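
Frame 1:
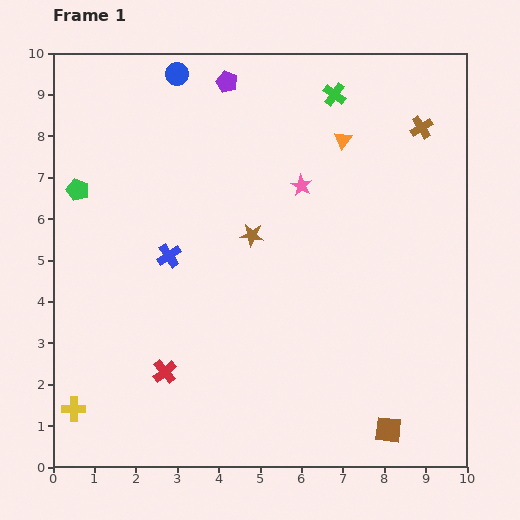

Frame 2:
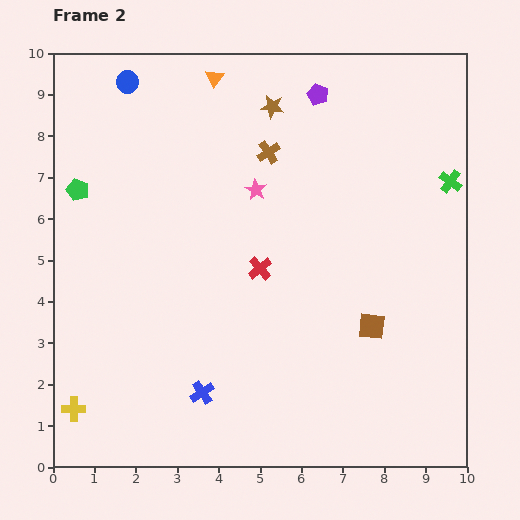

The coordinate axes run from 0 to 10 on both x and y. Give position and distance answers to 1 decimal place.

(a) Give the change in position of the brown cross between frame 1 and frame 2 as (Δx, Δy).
(-3.7, -0.6)

The brown cross was at (8.9, 8.2) in frame 1 and (5.2, 7.6) in frame 2.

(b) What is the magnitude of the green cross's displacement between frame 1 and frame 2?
3.5

The green cross moved from (6.8, 9.0) to (9.6, 6.9), a distance of √(2.8² + 2.1²) ≈ 3.5.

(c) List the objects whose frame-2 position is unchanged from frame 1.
the green pentagon, the yellow cross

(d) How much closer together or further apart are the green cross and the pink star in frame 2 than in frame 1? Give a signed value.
+2.4

Distance in frame 1: 2.3. Distance in frame 2: 4.7.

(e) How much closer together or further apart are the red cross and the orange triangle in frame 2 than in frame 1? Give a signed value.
-2.4

Distance in frame 1: 7.1. Distance in frame 2: 4.7.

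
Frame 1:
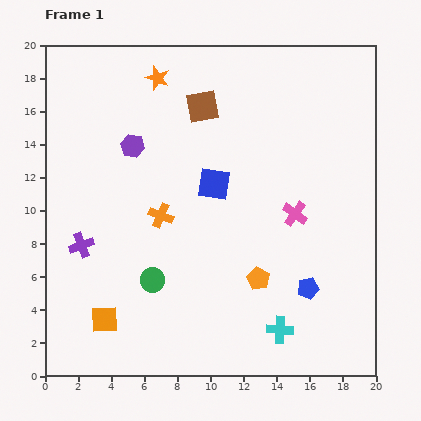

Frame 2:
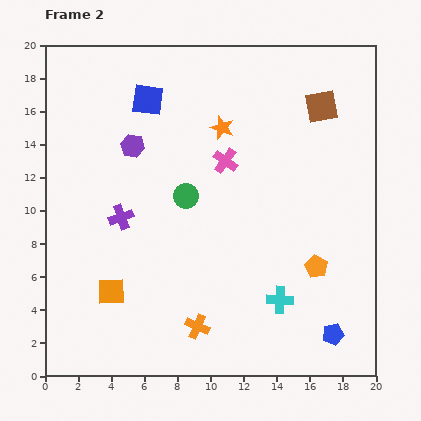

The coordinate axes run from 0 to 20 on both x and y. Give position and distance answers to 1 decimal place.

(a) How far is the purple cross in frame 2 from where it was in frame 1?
2.9

The purple cross moved from (2.2, 7.9) to (4.6, 9.6), a distance of √(2.4² + 1.7²) ≈ 2.9.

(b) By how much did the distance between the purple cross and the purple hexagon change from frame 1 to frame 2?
-2.4

Distance in frame 1: 6.8. Distance in frame 2: 4.4.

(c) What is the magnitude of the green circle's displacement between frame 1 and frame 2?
5.5

The green circle moved from (6.5, 5.8) to (8.5, 10.9), a distance of √(2.0² + 5.1²) ≈ 5.5.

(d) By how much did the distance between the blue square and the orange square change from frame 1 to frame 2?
+1.3

Distance in frame 1: 10.5. Distance in frame 2: 11.8.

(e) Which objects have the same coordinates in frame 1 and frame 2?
the purple hexagon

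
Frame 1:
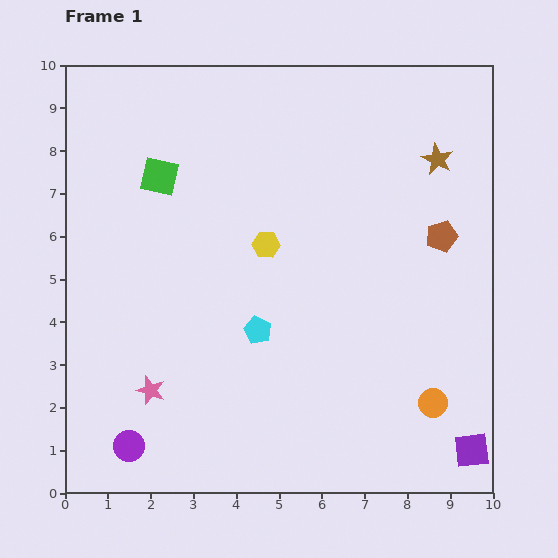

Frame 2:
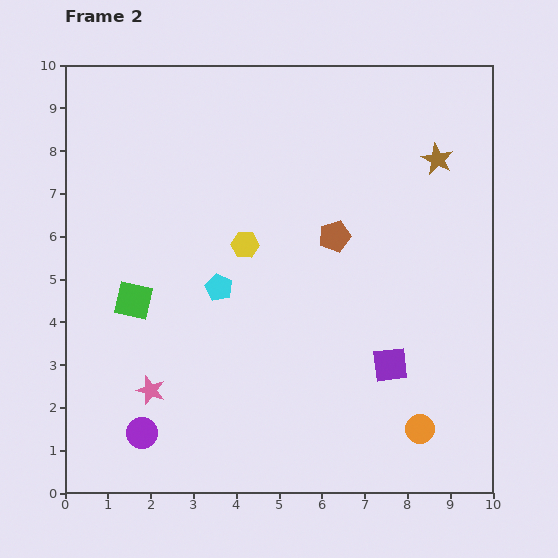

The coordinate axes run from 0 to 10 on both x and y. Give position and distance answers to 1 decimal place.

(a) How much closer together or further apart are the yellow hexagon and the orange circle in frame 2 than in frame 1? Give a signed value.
+0.5

Distance in frame 1: 5.4. Distance in frame 2: 5.9.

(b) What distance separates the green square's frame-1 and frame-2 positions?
3.0

The green square moved from (2.2, 7.4) to (1.6, 4.5), a distance of √(0.6² + 2.9²) ≈ 3.0.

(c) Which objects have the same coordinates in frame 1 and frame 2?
the brown star, the pink star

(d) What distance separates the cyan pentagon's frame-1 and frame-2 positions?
1.3

The cyan pentagon moved from (4.5, 3.8) to (3.6, 4.8), a distance of √(0.9² + 1.0²) ≈ 1.3.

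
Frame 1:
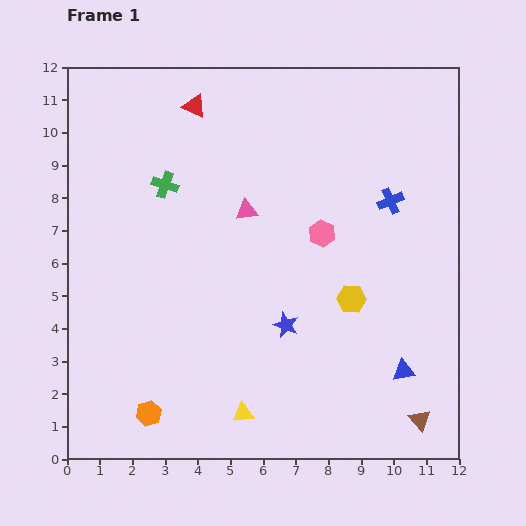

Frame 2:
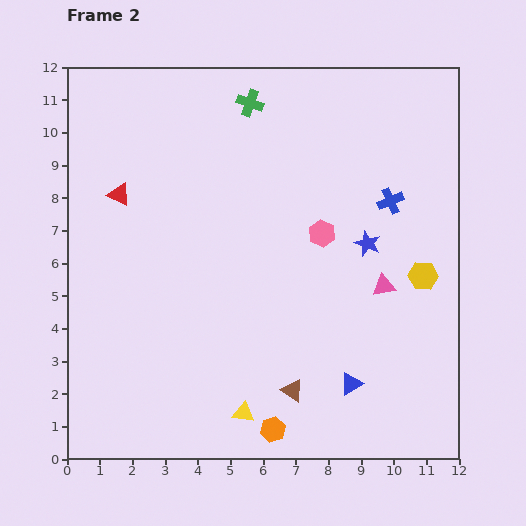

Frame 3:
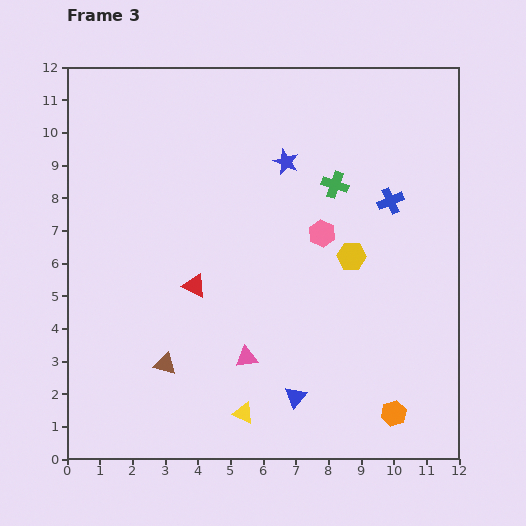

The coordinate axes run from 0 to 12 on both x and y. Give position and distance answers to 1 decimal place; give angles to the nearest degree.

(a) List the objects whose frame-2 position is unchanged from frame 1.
the pink hexagon, the blue cross, the yellow triangle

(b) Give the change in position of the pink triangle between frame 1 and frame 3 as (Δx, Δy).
(0.0, -4.5)

The pink triangle was at (5.5, 7.6) in frame 1 and (5.5, 3.1) in frame 3.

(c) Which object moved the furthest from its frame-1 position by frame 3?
the brown triangle

(moved 8.0; next 7.5)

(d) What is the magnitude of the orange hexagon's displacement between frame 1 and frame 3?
7.5

The orange hexagon moved from (2.5, 1.4) to (10.0, 1.4), a distance of √(7.5² + 0.0²) ≈ 7.5.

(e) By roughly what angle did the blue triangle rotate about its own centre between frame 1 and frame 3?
42° counter-clockwise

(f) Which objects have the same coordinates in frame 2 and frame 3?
the pink hexagon, the blue cross, the yellow triangle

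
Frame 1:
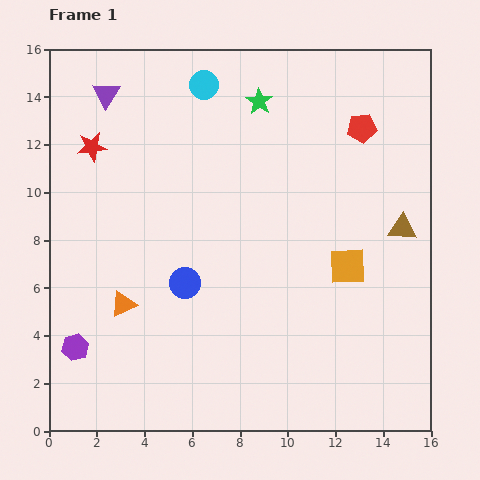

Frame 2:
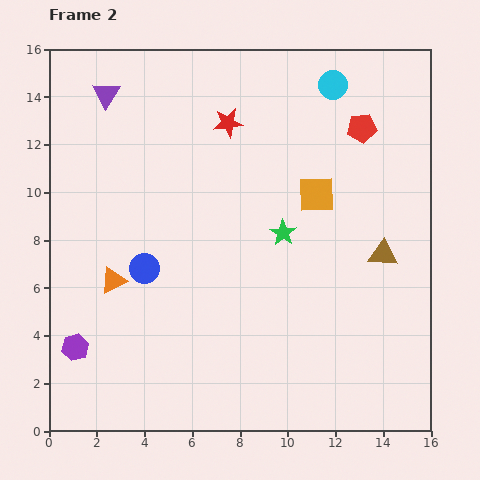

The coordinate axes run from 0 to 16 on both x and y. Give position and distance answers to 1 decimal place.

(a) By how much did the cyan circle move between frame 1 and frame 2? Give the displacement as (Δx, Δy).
(5.4, 0.0)

The cyan circle was at (6.5, 14.5) in frame 1 and (11.9, 14.5) in frame 2.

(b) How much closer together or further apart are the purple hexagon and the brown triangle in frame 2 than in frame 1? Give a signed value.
-1.1

Distance in frame 1: 14.6. Distance in frame 2: 13.5.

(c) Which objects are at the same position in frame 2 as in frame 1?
the purple hexagon, the red pentagon, the purple triangle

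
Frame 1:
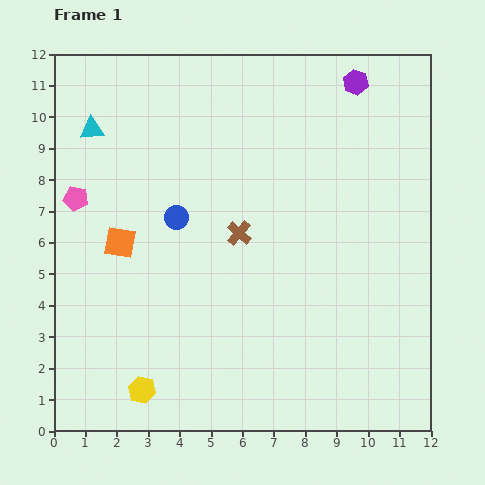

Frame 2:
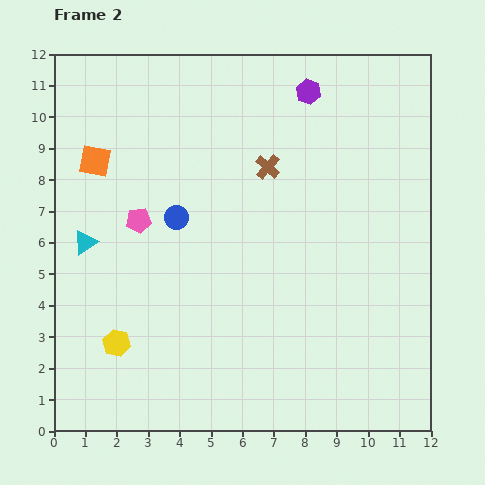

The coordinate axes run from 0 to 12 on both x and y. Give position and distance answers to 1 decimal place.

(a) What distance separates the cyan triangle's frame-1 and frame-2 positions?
3.6

The cyan triangle moved from (1.2, 9.6) to (1.0, 6.0), a distance of √(0.2² + 3.6²) ≈ 3.6.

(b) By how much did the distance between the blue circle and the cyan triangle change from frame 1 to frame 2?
-0.9

Distance in frame 1: 3.9. Distance in frame 2: 3.0.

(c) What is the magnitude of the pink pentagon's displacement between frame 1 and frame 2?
2.1

The pink pentagon moved from (0.7, 7.4) to (2.7, 6.7), a distance of √(2.0² + 0.7²) ≈ 2.1.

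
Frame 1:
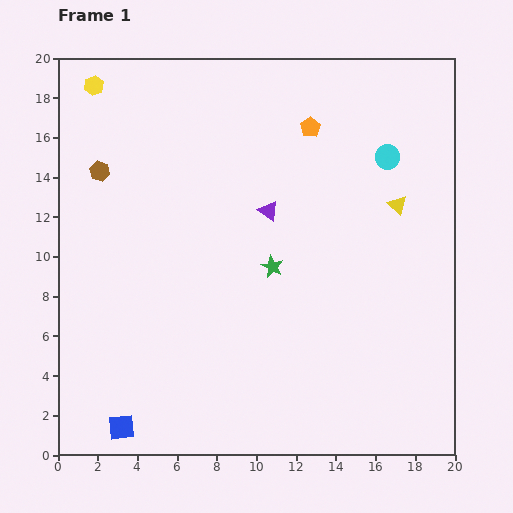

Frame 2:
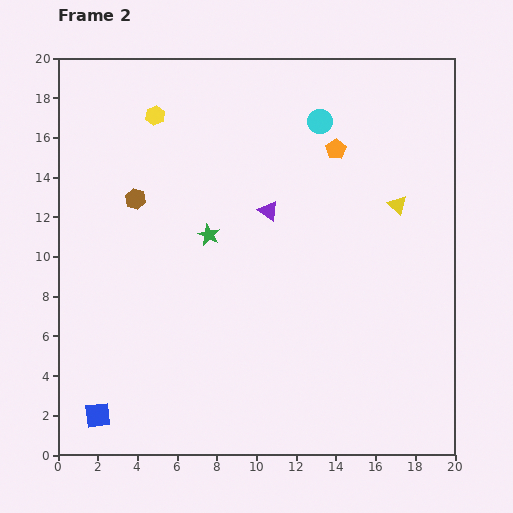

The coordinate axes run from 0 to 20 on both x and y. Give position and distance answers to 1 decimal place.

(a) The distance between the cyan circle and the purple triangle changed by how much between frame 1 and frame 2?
-1.4

Distance in frame 1: 6.6. Distance in frame 2: 5.2.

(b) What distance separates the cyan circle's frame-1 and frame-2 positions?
3.8

The cyan circle moved from (16.6, 15.0) to (13.2, 16.8), a distance of √(3.4² + 1.8²) ≈ 3.8.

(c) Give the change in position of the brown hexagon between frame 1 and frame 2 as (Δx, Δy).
(1.8, -1.4)

The brown hexagon was at (2.1, 14.3) in frame 1 and (3.9, 12.9) in frame 2.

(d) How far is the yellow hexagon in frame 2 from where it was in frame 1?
3.4

The yellow hexagon moved from (1.8, 18.6) to (4.9, 17.1), a distance of √(3.1² + 1.5²) ≈ 3.4.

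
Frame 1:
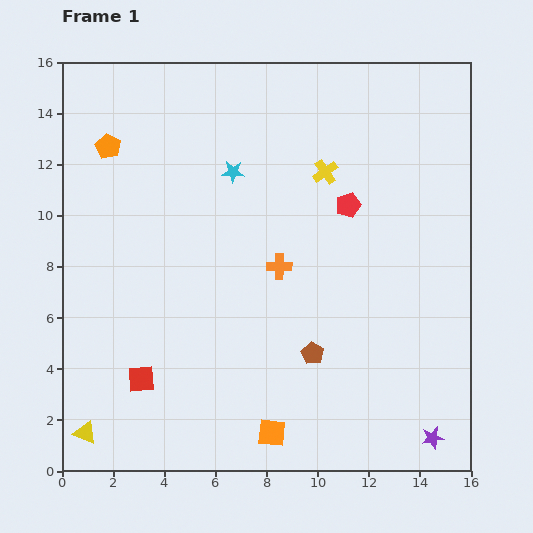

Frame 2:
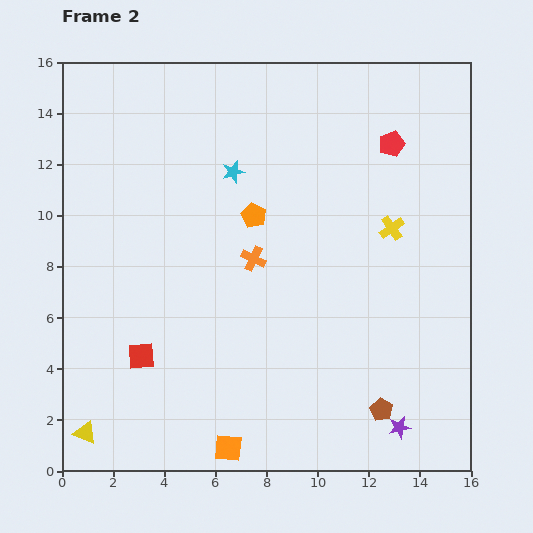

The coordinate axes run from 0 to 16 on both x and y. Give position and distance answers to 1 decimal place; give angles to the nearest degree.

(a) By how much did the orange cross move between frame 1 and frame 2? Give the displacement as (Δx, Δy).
(-1.0, 0.3)

The orange cross was at (8.5, 8.0) in frame 1 and (7.5, 8.3) in frame 2.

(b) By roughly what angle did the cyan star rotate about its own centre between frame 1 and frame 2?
18° counter-clockwise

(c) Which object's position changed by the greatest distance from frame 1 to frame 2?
the orange pentagon

(moved 6.3; next 3.5)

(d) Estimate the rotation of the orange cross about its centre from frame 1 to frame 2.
24° clockwise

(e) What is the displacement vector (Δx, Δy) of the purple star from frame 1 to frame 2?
(-1.3, 0.4)

The purple star was at (14.5, 1.3) in frame 1 and (13.2, 1.7) in frame 2.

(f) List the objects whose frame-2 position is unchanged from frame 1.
the cyan star, the yellow triangle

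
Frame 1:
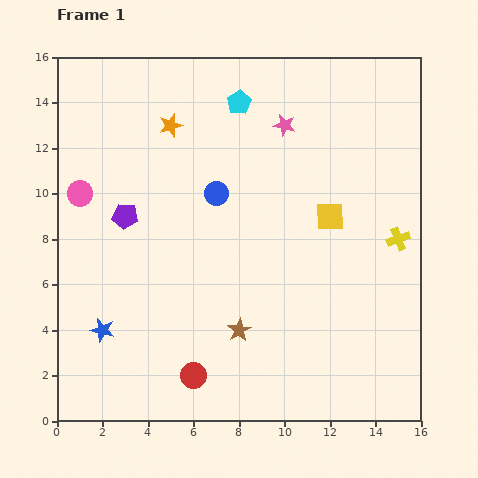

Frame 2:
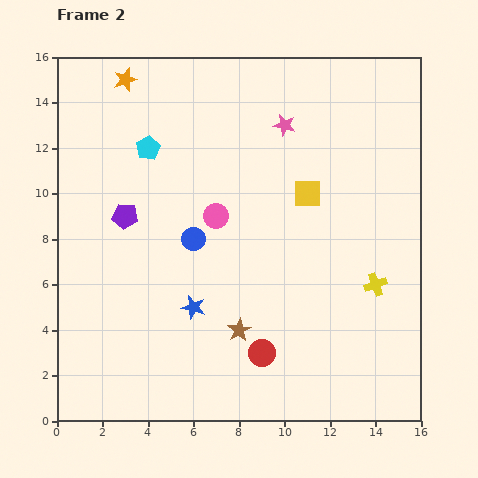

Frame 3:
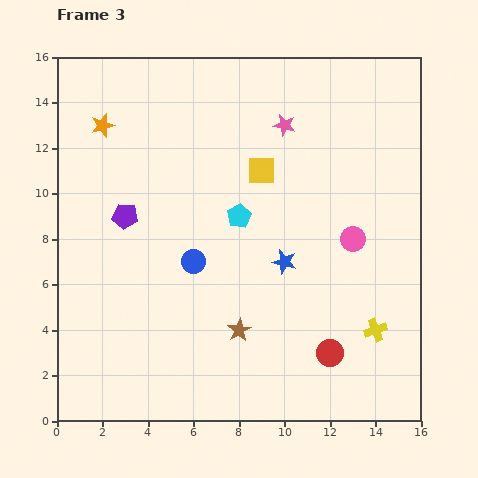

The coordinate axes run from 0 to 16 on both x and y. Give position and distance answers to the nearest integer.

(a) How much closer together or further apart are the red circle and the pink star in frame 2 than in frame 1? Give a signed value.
-2

Distance in frame 1: 12. Distance in frame 2: 10.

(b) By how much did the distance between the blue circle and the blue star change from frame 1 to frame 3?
-4

Distance in frame 1: 8. Distance in frame 3: 4.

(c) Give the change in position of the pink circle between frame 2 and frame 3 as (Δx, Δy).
(6, -1)

The pink circle was at (7, 9) in frame 2 and (13, 8) in frame 3.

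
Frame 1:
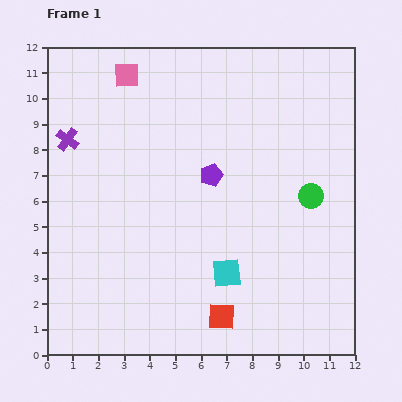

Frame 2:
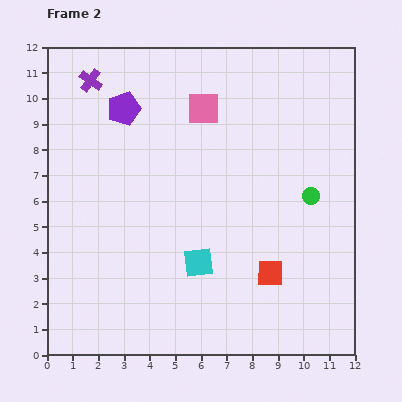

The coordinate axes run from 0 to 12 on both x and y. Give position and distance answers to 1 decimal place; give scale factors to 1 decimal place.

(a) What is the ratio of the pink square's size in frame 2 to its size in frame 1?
1.3×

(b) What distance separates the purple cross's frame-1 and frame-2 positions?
2.5

The purple cross moved from (0.8, 8.4) to (1.7, 10.7), a distance of √(0.9² + 2.3²) ≈ 2.5.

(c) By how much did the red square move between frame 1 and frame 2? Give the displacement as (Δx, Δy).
(1.9, 1.7)

The red square was at (6.8, 1.5) in frame 1 and (8.7, 3.2) in frame 2.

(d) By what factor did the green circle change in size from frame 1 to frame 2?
0.7×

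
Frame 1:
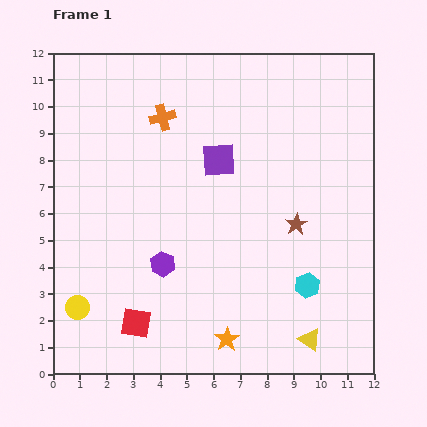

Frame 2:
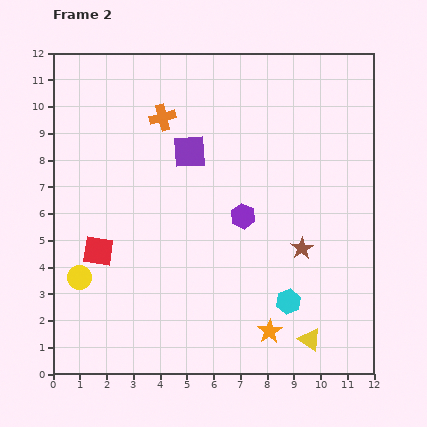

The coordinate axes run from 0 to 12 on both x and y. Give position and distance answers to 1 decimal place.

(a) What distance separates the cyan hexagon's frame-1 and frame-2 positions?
0.9

The cyan hexagon moved from (9.5, 3.3) to (8.8, 2.7), a distance of √(0.7² + 0.6²) ≈ 0.9.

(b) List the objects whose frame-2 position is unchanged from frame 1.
the orange cross, the yellow triangle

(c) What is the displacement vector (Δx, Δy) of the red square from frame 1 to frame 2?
(-1.4, 2.7)

The red square was at (3.1, 1.9) in frame 1 and (1.7, 4.6) in frame 2.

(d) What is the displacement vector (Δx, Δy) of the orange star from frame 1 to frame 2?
(1.6, 0.3)

The orange star was at (6.5, 1.3) in frame 1 and (8.1, 1.6) in frame 2.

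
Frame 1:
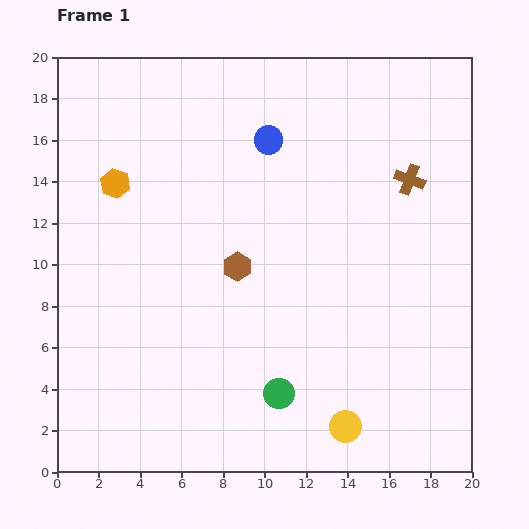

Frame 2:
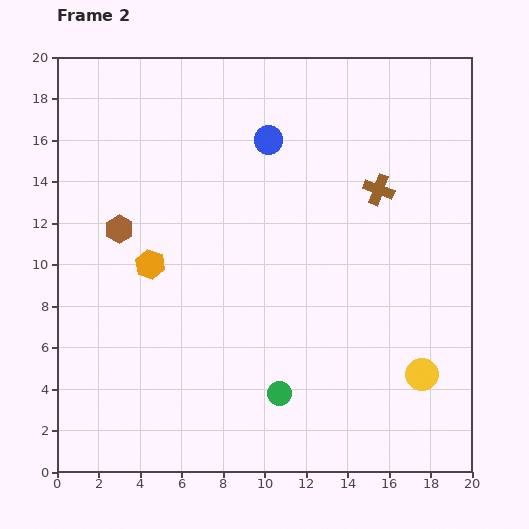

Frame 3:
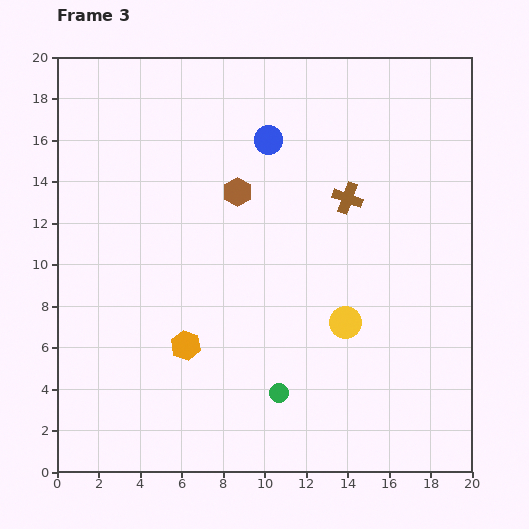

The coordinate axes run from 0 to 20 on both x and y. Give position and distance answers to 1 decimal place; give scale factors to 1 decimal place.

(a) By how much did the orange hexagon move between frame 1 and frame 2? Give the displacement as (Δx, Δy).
(1.7, -3.9)

The orange hexagon was at (2.8, 13.9) in frame 1 and (4.5, 10.0) in frame 2.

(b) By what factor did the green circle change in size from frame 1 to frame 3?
0.6×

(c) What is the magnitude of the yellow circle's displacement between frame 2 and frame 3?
4.5

The yellow circle moved from (17.6, 4.7) to (13.9, 7.2), a distance of √(3.7² + 2.5²) ≈ 4.5.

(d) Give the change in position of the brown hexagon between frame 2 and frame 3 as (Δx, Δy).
(5.7, 1.8)

The brown hexagon was at (3.0, 11.7) in frame 2 and (8.7, 13.5) in frame 3.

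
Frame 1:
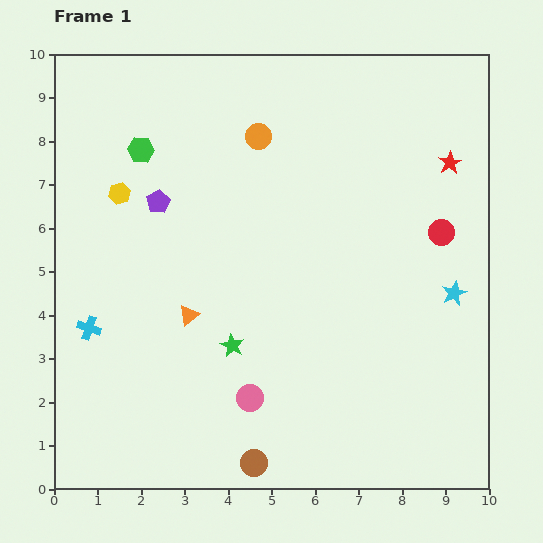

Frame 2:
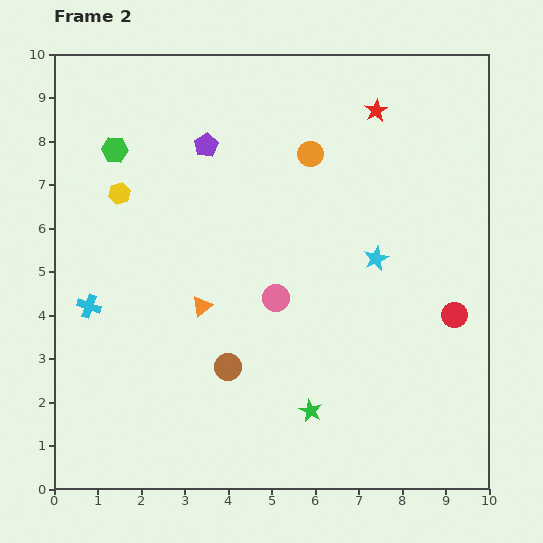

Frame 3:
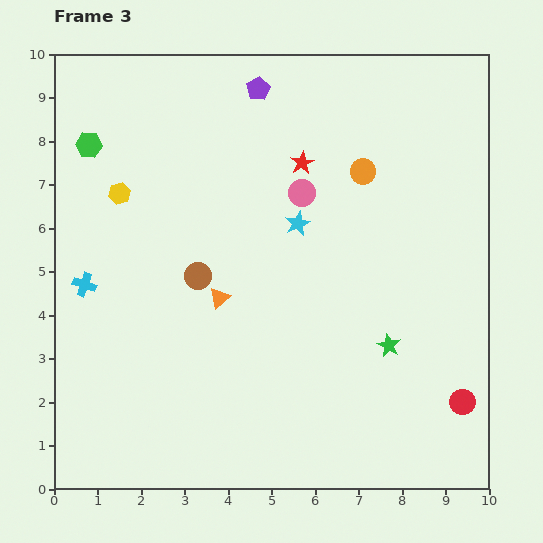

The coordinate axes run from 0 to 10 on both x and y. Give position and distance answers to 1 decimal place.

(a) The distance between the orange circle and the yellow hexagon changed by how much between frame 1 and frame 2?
+1.0

Distance in frame 1: 3.5. Distance in frame 2: 4.5.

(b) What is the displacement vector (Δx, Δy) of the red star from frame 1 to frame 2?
(-1.7, 1.2)

The red star was at (9.1, 7.5) in frame 1 and (7.4, 8.7) in frame 2.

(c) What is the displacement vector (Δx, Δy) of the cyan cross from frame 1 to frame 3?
(-0.1, 1.0)

The cyan cross was at (0.8, 3.7) in frame 1 and (0.7, 4.7) in frame 3.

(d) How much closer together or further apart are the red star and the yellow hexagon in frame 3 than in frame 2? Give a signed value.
-1.9

Distance in frame 2: 6.2. Distance in frame 3: 4.3.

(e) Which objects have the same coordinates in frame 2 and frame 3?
the yellow hexagon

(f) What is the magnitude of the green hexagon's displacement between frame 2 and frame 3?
0.6

The green hexagon moved from (1.4, 7.8) to (0.8, 7.9), a distance of √(0.6² + 0.1²) ≈ 0.6.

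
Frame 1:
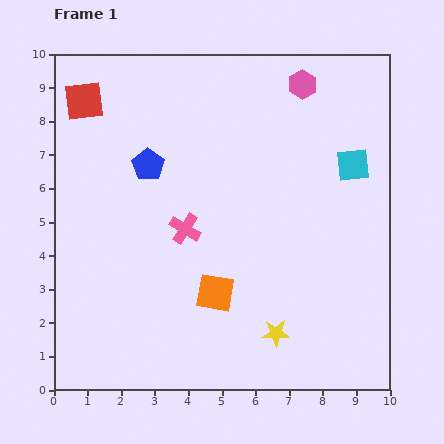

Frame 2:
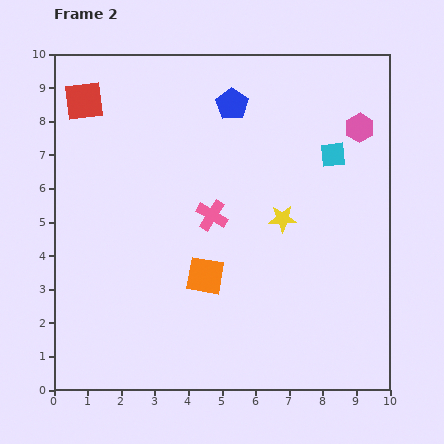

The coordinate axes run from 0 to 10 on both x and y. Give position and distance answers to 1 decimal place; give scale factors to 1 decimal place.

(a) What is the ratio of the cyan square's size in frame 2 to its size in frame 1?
0.8×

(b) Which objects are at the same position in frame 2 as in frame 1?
the red square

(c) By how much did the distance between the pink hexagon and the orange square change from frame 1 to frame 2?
-0.3

Distance in frame 1: 6.7. Distance in frame 2: 6.4.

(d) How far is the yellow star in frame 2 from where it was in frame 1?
3.4

The yellow star moved from (6.6, 1.7) to (6.8, 5.1), a distance of √(0.2² + 3.4²) ≈ 3.4.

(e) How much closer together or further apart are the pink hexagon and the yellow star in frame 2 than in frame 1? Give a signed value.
-3.9

Distance in frame 1: 7.4. Distance in frame 2: 3.5.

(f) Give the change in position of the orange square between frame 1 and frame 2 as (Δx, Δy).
(-0.3, 0.5)

The orange square was at (4.8, 2.9) in frame 1 and (4.5, 3.4) in frame 2.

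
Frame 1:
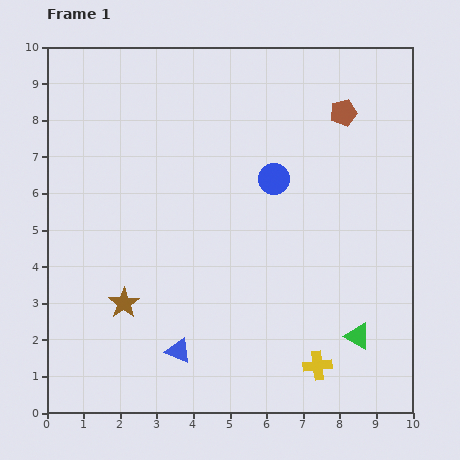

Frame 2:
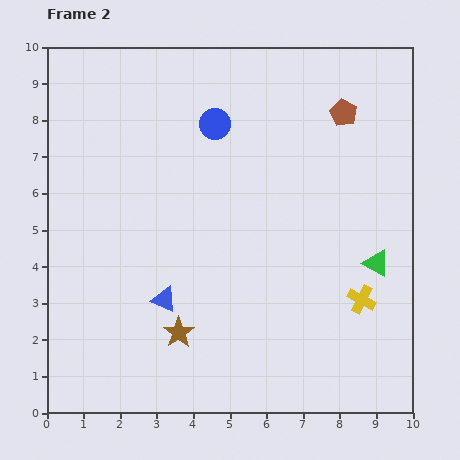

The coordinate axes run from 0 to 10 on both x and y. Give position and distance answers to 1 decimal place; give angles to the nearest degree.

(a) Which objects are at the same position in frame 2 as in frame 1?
the brown pentagon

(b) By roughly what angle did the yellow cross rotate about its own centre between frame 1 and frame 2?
34° clockwise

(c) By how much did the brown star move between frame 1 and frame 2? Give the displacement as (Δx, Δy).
(1.5, -0.8)

The brown star was at (2.1, 3.0) in frame 1 and (3.6, 2.2) in frame 2.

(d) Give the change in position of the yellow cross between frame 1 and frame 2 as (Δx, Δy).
(1.2, 1.8)

The yellow cross was at (7.4, 1.3) in frame 1 and (8.6, 3.1) in frame 2.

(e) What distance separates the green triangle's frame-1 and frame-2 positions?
2.1

The green triangle moved from (8.5, 2.1) to (9.0, 4.1), a distance of √(0.5² + 2.0²) ≈ 2.1.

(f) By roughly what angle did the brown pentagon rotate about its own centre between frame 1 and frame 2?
28° counter-clockwise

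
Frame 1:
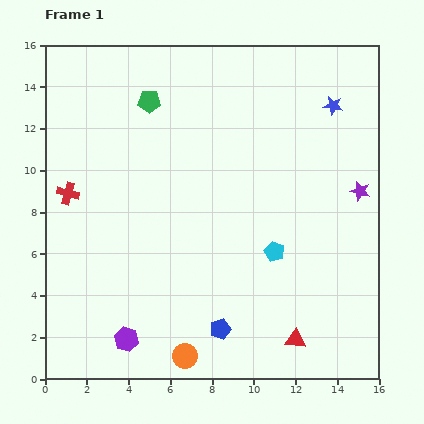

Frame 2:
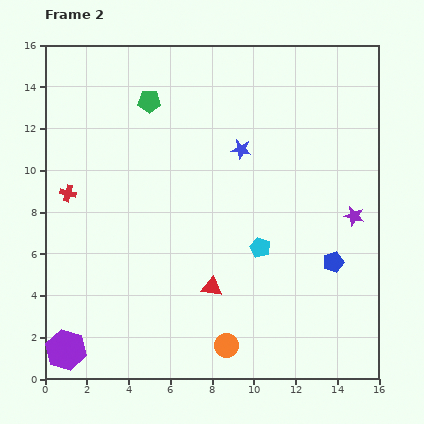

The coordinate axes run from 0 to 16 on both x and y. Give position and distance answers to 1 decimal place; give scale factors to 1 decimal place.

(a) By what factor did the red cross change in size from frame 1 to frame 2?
0.8×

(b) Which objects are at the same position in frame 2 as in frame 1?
the green pentagon, the red cross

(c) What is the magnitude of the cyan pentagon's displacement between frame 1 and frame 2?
0.7

The cyan pentagon moved from (11.0, 6.1) to (10.3, 6.3), a distance of √(0.7² + 0.2²) ≈ 0.7.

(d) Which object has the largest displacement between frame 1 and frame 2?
the blue pentagon

(moved 6.3; next 4.9)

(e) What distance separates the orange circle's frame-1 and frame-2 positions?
2.1

The orange circle moved from (6.7, 1.1) to (8.7, 1.6), a distance of √(2.0² + 0.5²) ≈ 2.1.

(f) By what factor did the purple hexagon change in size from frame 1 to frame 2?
1.7×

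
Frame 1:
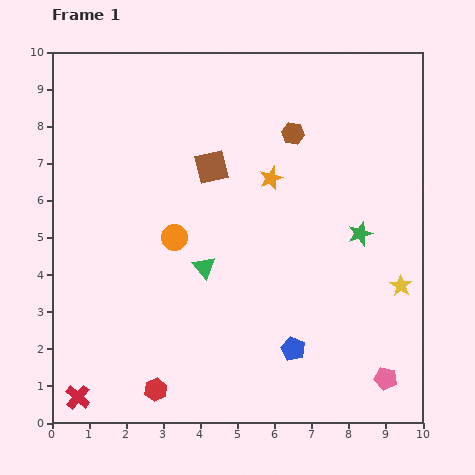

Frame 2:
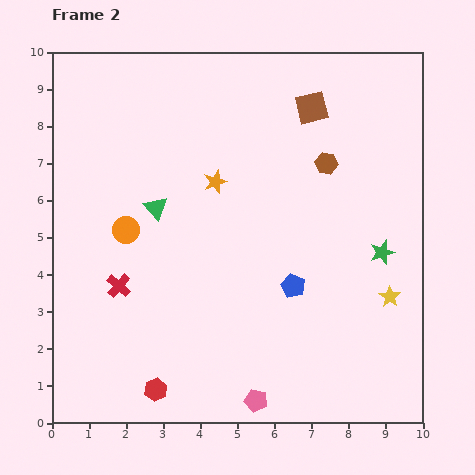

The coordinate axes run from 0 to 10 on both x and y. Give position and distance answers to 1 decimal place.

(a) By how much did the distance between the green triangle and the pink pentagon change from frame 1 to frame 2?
+0.2

Distance in frame 1: 5.7. Distance in frame 2: 5.9.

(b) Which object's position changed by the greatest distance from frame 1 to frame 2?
the pink pentagon

(moved 3.6; next 3.2)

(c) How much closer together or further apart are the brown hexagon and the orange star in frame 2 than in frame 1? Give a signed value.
+1.7

Distance in frame 1: 1.3. Distance in frame 2: 3.0.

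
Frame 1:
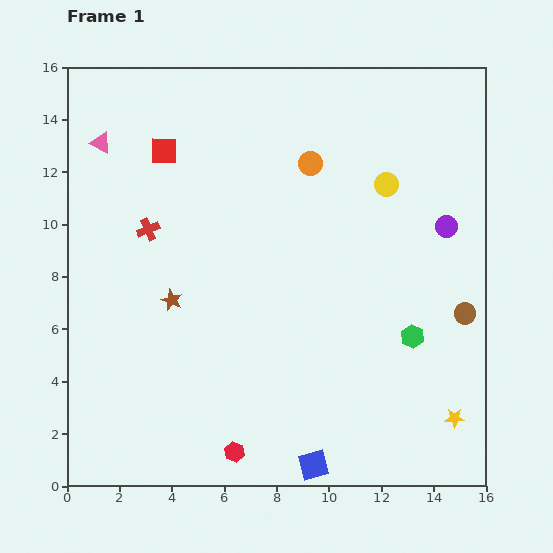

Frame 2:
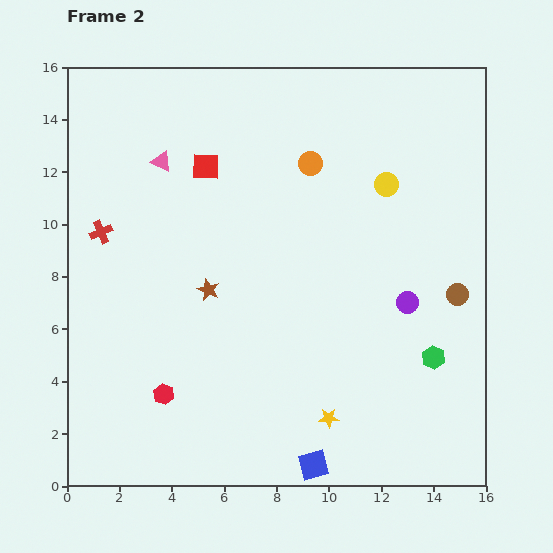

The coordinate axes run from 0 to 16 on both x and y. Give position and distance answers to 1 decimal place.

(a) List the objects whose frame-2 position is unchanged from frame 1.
the yellow circle, the blue square, the orange circle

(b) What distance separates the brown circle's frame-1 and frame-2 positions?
0.8

The brown circle moved from (15.2, 6.6) to (14.9, 7.3), a distance of √(0.3² + 0.7²) ≈ 0.8.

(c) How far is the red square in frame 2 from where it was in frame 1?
1.7

The red square moved from (3.7, 12.8) to (5.3, 12.2), a distance of √(1.6² + 0.6²) ≈ 1.7.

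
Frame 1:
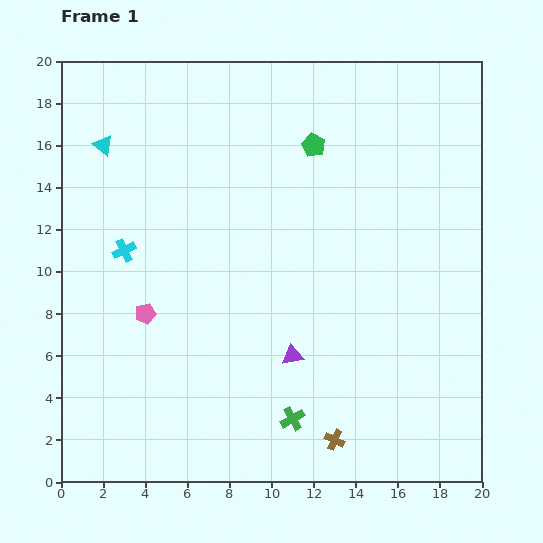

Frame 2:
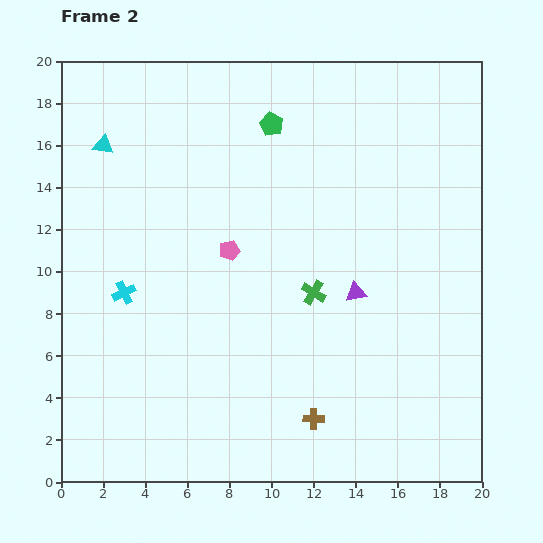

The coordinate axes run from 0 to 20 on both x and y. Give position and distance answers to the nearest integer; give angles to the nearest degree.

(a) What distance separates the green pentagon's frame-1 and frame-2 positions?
2

The green pentagon moved from (12, 16) to (10, 17), a distance of √(2² + 1²) ≈ 2.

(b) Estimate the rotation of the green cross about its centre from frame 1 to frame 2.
29° counter-clockwise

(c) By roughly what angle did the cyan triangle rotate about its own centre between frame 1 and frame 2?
29° counter-clockwise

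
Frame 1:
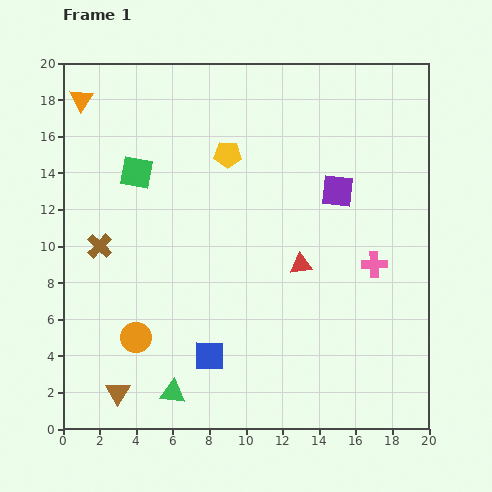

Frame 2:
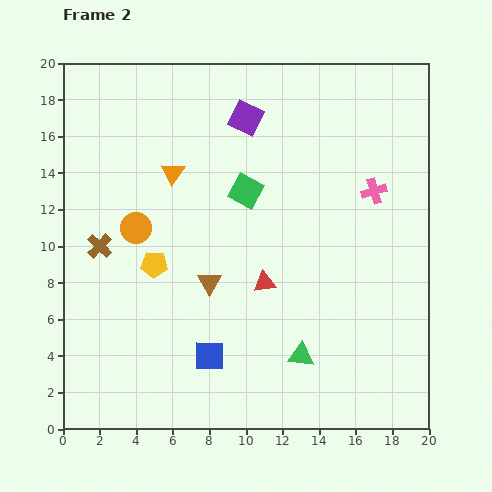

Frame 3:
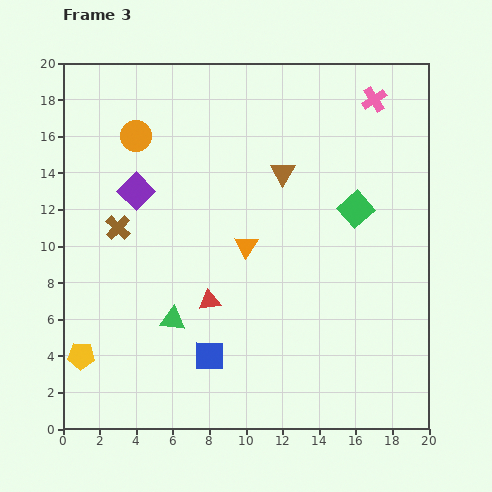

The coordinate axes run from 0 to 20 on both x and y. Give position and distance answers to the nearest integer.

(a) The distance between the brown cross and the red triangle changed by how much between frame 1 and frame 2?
-2

Distance in frame 1: 11. Distance in frame 2: 9.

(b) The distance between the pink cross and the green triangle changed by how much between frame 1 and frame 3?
+3

Distance in frame 1: 13. Distance in frame 3: 16.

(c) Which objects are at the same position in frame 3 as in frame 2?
the blue square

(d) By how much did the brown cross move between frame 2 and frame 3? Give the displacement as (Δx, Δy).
(1, 1)

The brown cross was at (2, 10) in frame 2 and (3, 11) in frame 3.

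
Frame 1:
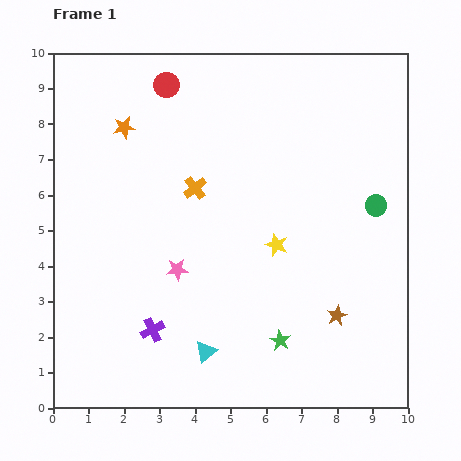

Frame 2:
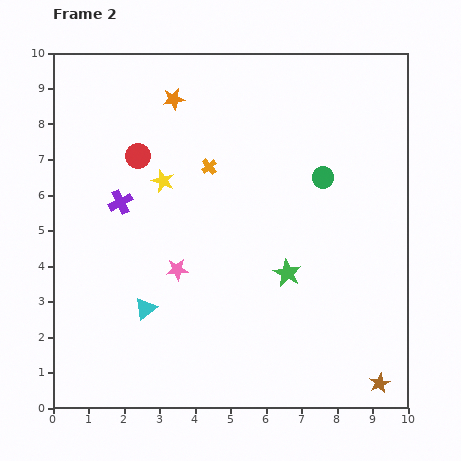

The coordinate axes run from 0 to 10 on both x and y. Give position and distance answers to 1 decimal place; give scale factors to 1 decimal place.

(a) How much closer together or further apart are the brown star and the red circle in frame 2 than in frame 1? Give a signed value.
+1.2

Distance in frame 1: 8.1. Distance in frame 2: 9.3.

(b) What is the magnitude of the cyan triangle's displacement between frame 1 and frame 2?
2.1

The cyan triangle moved from (4.3, 1.6) to (2.6, 2.8), a distance of √(1.7² + 1.2²) ≈ 2.1.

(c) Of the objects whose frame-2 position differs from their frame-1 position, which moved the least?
the orange cross

(moved 0.7)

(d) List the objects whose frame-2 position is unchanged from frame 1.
the pink star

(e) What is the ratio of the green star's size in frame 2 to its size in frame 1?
1.3×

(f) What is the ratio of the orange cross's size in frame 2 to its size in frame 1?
0.7×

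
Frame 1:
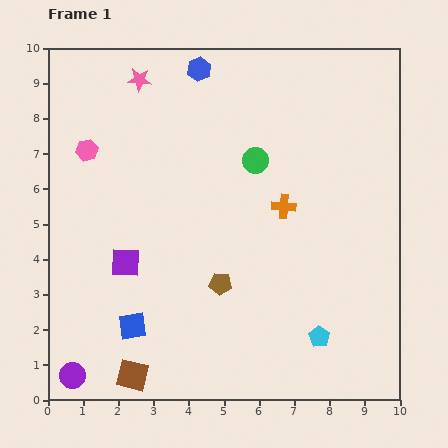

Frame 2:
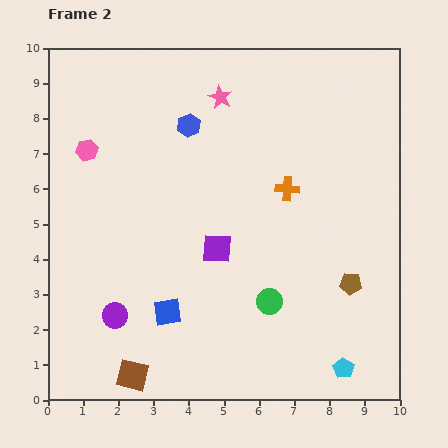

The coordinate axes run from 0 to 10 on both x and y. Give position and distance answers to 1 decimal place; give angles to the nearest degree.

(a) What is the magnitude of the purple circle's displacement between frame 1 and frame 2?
2.1

The purple circle moved from (0.7, 0.7) to (1.9, 2.4), a distance of √(1.2² + 1.7²) ≈ 2.1.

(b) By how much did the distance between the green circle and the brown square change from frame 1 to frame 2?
-2.6

Distance in frame 1: 7.0. Distance in frame 2: 4.4.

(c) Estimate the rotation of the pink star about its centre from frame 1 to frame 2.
22° clockwise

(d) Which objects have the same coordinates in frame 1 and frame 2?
the brown square, the pink hexagon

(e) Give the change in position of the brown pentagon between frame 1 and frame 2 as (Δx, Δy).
(3.7, 0.0)

The brown pentagon was at (4.9, 3.3) in frame 1 and (8.6, 3.3) in frame 2.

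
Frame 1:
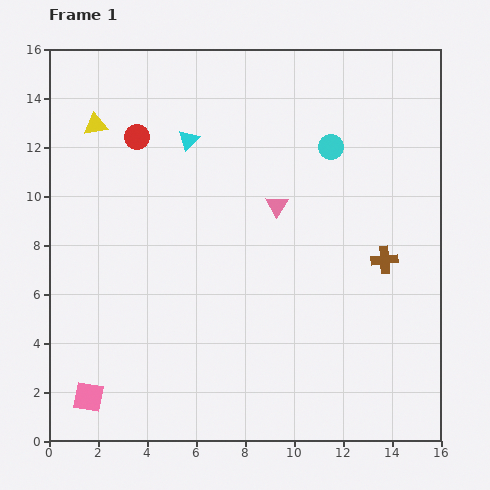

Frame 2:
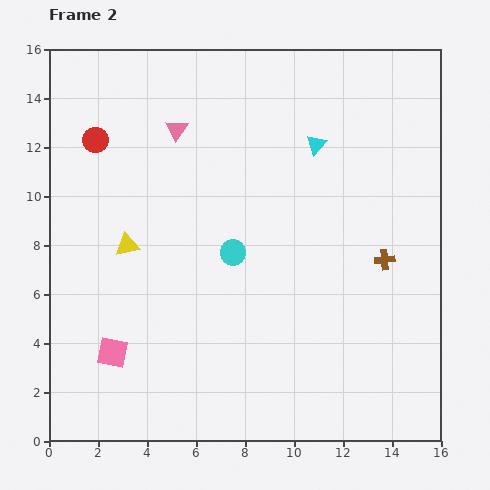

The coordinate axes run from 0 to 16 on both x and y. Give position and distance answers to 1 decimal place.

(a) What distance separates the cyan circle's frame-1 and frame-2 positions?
5.9

The cyan circle moved from (11.5, 12.0) to (7.5, 7.7), a distance of √(4.0² + 4.3²) ≈ 5.9.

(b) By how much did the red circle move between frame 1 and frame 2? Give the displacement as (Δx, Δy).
(-1.7, -0.1)

The red circle was at (3.6, 12.4) in frame 1 and (1.9, 12.3) in frame 2.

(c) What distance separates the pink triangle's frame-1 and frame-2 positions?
5.1

The pink triangle moved from (9.3, 9.6) to (5.2, 12.7), a distance of √(4.1² + 3.1²) ≈ 5.1.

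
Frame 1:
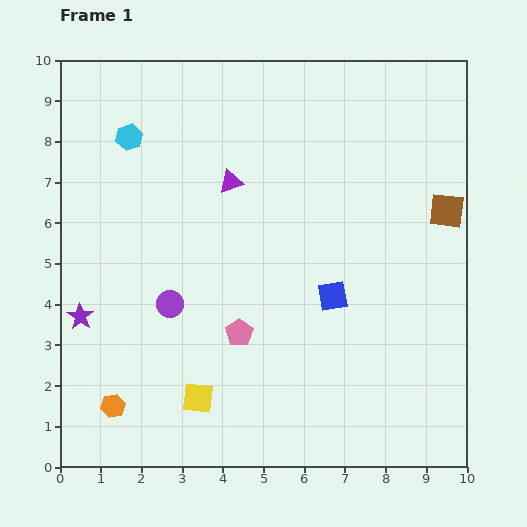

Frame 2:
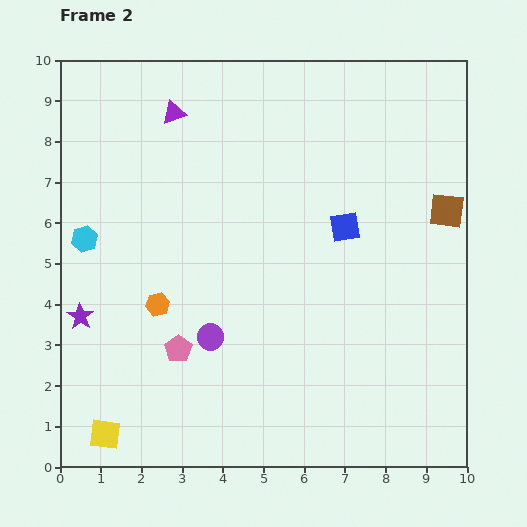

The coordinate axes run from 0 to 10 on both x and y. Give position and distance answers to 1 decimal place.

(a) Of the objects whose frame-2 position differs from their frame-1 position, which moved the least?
the purple circle

(moved 1.3)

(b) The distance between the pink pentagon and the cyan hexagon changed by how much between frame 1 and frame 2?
-2.0

Distance in frame 1: 5.5. Distance in frame 2: 3.5.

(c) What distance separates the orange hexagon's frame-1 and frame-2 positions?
2.7

The orange hexagon moved from (1.3, 1.5) to (2.4, 4.0), a distance of √(1.1² + 2.5²) ≈ 2.7.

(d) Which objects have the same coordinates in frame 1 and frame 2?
the brown square, the purple star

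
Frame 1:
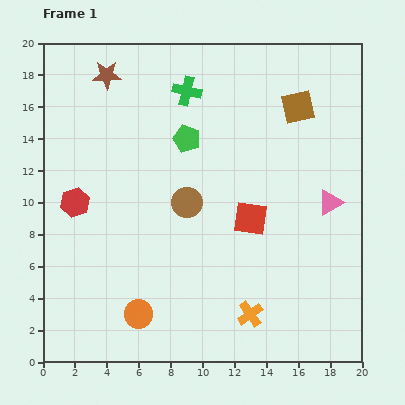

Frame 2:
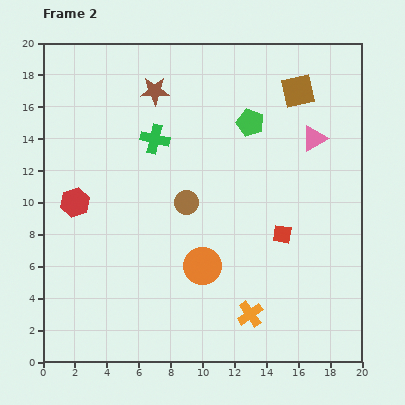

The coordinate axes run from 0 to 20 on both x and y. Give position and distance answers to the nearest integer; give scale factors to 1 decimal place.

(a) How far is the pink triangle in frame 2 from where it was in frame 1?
4

The pink triangle moved from (18, 10) to (17, 14), a distance of √(1² + 4²) ≈ 4.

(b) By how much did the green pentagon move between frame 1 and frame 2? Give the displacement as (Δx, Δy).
(4, 1)

The green pentagon was at (9, 14) in frame 1 and (13, 15) in frame 2.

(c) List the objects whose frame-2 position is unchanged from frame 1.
the brown circle, the red hexagon, the orange cross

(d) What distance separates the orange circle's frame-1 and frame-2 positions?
5

The orange circle moved from (6, 3) to (10, 6), a distance of √(4² + 3²) ≈ 5.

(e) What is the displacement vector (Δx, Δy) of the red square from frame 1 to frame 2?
(2, -1)

The red square was at (13, 9) in frame 1 and (15, 8) in frame 2.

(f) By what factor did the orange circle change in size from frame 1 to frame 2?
1.3×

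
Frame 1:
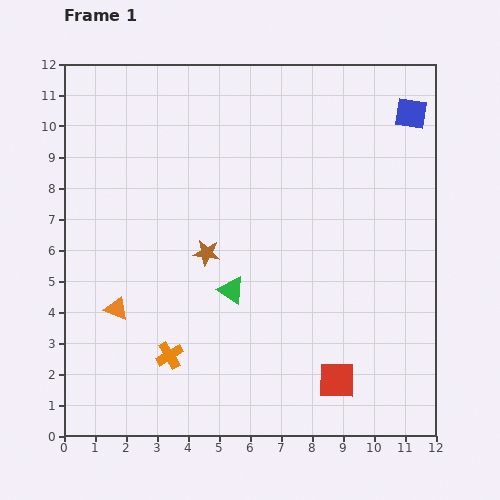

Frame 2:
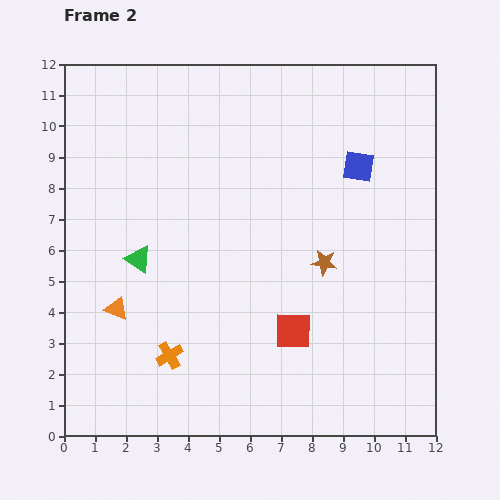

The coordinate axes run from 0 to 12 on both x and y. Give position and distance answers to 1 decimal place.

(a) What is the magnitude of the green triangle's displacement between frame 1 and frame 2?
3.2

The green triangle moved from (5.4, 4.7) to (2.4, 5.7), a distance of √(3.0² + 1.0²) ≈ 3.2.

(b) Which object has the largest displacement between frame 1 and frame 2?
the brown star

(moved 3.8; next 3.2)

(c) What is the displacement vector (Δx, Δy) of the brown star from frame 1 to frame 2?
(3.8, -0.3)

The brown star was at (4.6, 5.9) in frame 1 and (8.4, 5.6) in frame 2.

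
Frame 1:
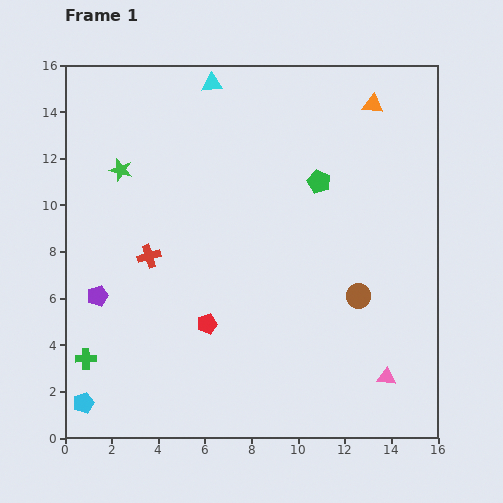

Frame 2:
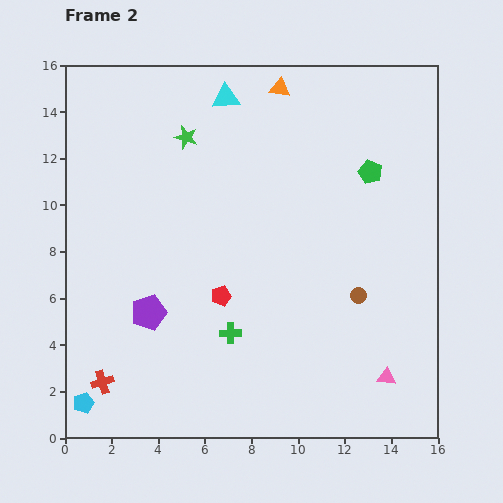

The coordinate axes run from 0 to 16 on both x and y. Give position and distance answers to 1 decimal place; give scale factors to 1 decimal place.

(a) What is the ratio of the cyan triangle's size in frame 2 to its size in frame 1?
1.4×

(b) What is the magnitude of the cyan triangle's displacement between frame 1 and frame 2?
0.8

The cyan triangle moved from (6.3, 15.2) to (6.9, 14.6), a distance of √(0.6² + 0.6²) ≈ 0.8.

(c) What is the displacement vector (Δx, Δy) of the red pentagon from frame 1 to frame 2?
(0.6, 1.2)

The red pentagon was at (6.1, 4.9) in frame 1 and (6.7, 6.1) in frame 2.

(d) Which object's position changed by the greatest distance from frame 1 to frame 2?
the green cross

(moved 6.3; next 5.8)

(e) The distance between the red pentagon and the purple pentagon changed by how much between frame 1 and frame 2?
-1.7

Distance in frame 1: 4.9. Distance in frame 2: 3.2.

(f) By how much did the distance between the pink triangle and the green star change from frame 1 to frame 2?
-1.1

Distance in frame 1: 14.5. Distance in frame 2: 13.4.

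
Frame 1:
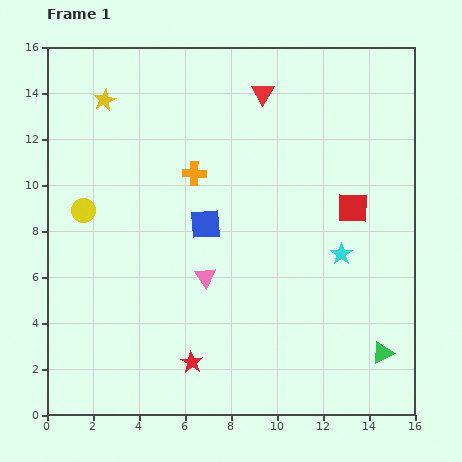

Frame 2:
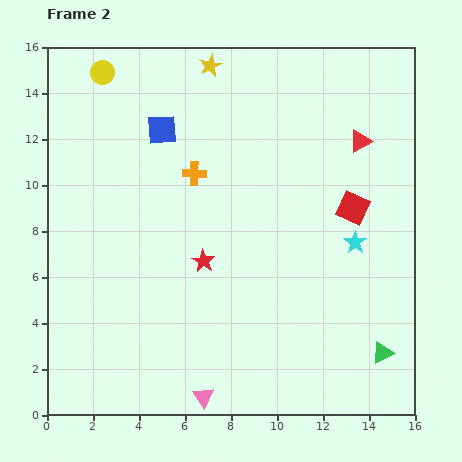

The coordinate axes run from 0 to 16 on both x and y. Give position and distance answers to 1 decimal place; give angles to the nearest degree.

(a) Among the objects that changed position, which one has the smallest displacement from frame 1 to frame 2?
the cyan star

(moved 0.8)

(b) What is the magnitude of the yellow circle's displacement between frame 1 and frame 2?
6.1

The yellow circle moved from (1.6, 8.9) to (2.4, 14.9), a distance of √(0.8² + 6.0²) ≈ 6.1.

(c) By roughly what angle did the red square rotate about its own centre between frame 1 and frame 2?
24° clockwise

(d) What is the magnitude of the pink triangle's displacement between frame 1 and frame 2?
5.2

The pink triangle moved from (6.9, 6.0) to (6.8, 0.8), a distance of √(0.1² + 5.2²) ≈ 5.2.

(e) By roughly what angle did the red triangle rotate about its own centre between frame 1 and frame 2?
29° clockwise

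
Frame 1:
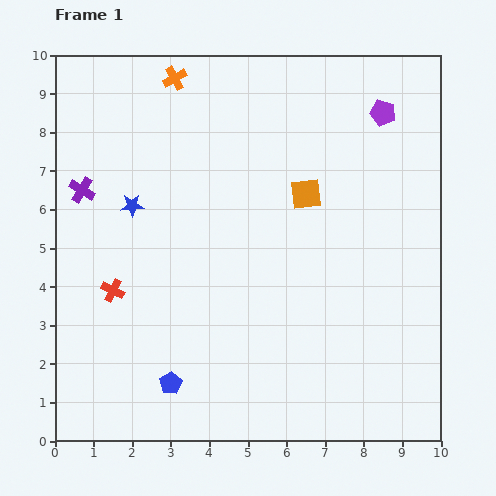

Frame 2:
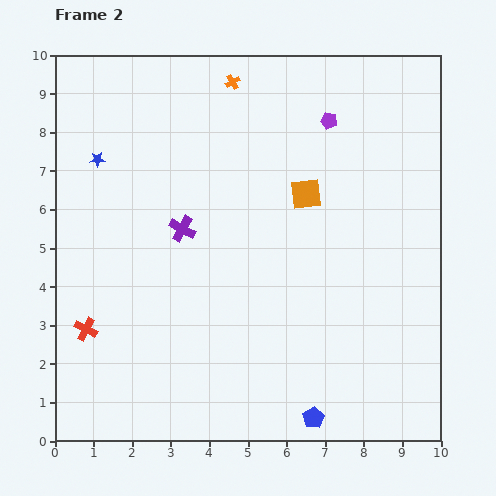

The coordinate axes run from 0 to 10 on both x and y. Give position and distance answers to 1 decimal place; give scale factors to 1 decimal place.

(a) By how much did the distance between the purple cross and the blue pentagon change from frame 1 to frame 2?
+0.5

Distance in frame 1: 5.5. Distance in frame 2: 6.0.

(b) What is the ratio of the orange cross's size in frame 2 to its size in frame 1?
0.6×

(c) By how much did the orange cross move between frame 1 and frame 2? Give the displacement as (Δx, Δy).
(1.5, -0.1)

The orange cross was at (3.1, 9.4) in frame 1 and (4.6, 9.3) in frame 2.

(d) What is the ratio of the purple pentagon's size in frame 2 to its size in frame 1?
0.6×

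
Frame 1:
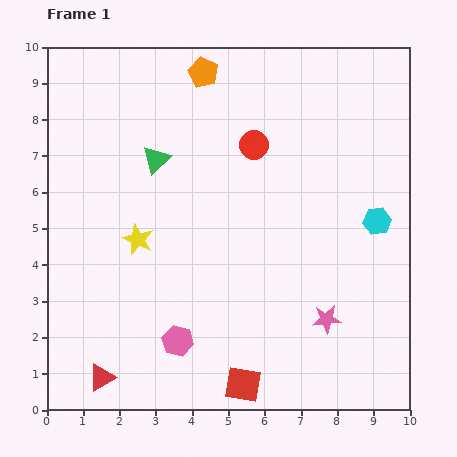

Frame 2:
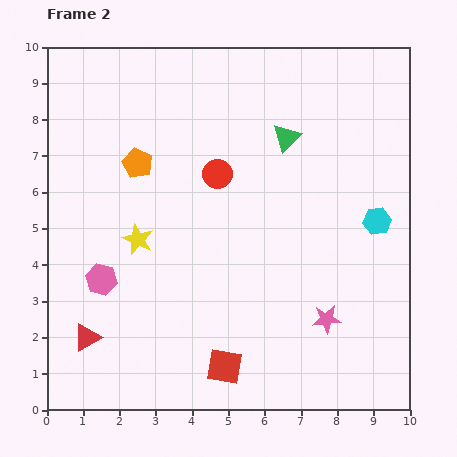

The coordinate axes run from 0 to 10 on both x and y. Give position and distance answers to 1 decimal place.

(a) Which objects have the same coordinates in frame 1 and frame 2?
the yellow star, the cyan hexagon, the pink star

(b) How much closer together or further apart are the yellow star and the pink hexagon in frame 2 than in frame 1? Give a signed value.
-1.5

Distance in frame 1: 3.0. Distance in frame 2: 1.5.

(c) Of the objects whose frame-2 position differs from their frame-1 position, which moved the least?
the red square

(moved 0.7)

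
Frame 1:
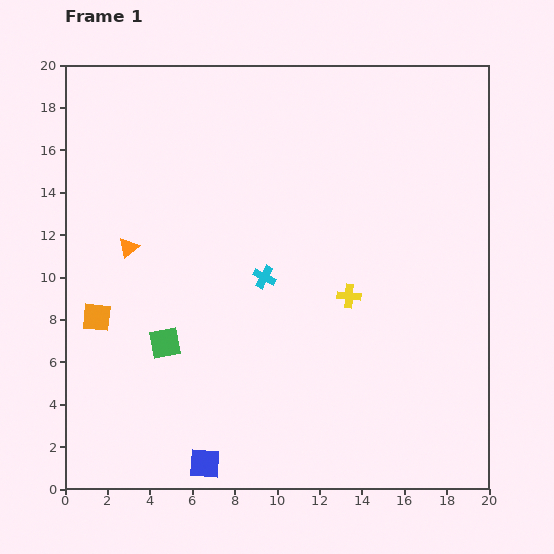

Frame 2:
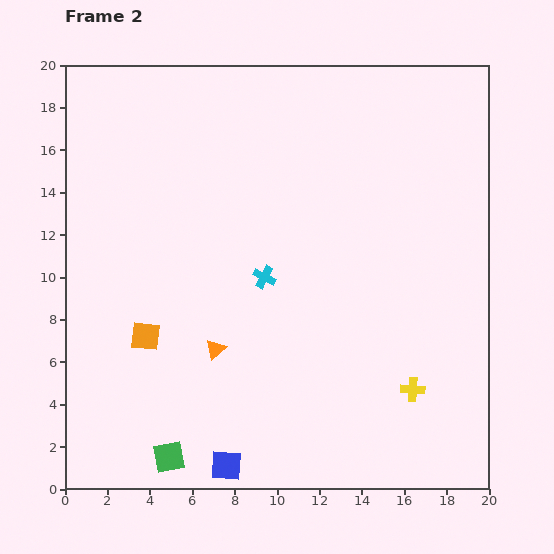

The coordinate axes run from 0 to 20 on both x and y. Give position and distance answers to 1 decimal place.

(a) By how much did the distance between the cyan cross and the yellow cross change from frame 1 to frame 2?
+4.7

Distance in frame 1: 4.1. Distance in frame 2: 8.8.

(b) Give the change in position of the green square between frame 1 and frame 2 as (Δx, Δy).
(0.2, -5.4)

The green square was at (4.7, 6.9) in frame 1 and (4.9, 1.5) in frame 2.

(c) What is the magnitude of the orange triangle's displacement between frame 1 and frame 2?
6.3

The orange triangle moved from (3.0, 11.4) to (7.1, 6.6), a distance of √(4.1² + 4.8²) ≈ 6.3.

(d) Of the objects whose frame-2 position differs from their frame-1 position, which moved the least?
the blue square

(moved 1.0)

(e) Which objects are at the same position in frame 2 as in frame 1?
the cyan cross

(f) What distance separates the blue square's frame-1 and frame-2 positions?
1.0

The blue square moved from (6.6, 1.2) to (7.6, 1.1), a distance of √(1.0² + 0.1²) ≈ 1.0.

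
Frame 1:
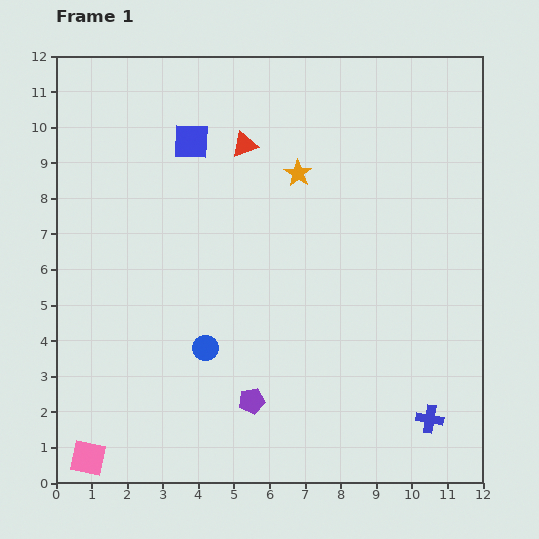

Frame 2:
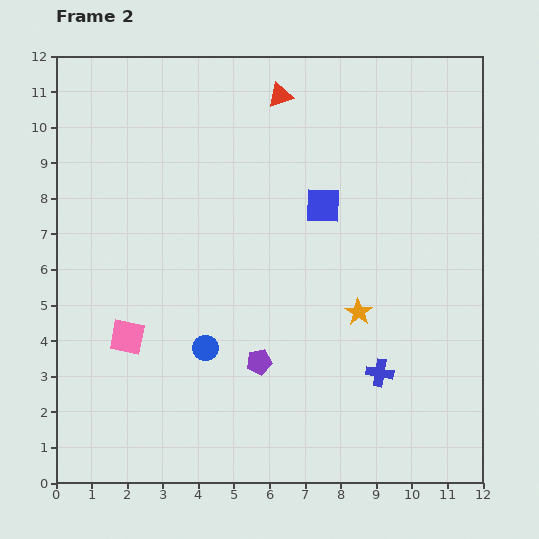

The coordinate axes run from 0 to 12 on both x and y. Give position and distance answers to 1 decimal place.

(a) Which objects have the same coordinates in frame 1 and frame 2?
the blue circle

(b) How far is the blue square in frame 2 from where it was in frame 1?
4.1

The blue square moved from (3.8, 9.6) to (7.5, 7.8), a distance of √(3.7² + 1.8²) ≈ 4.1.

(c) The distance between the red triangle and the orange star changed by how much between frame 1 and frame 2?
+4.8

Distance in frame 1: 1.7. Distance in frame 2: 6.5.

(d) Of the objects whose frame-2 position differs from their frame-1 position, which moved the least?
the purple pentagon

(moved 1.1)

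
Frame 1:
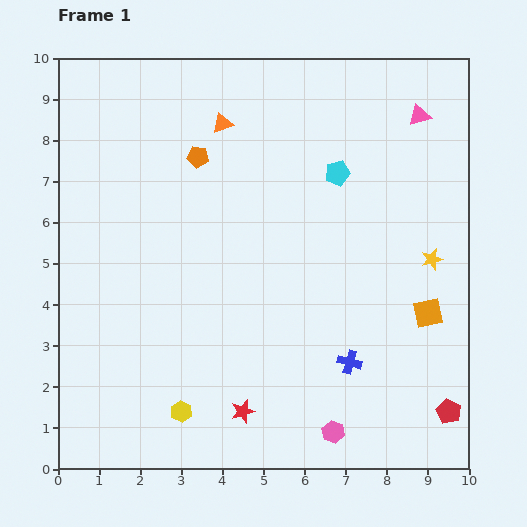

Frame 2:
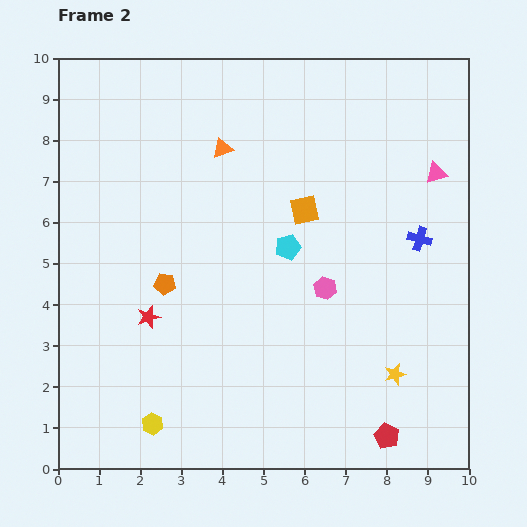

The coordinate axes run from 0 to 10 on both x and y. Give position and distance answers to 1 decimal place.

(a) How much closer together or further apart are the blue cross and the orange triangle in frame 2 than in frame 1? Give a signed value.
-1.3

Distance in frame 1: 6.6. Distance in frame 2: 5.3.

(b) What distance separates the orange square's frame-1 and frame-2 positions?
3.9

The orange square moved from (9.0, 3.8) to (6.0, 6.3), a distance of √(3.0² + 2.5²) ≈ 3.9.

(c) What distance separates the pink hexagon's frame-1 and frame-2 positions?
3.5

The pink hexagon moved from (6.7, 0.9) to (6.5, 4.4), a distance of √(0.2² + 3.5²) ≈ 3.5.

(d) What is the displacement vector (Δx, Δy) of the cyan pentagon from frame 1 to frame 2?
(-1.2, -1.8)

The cyan pentagon was at (6.8, 7.2) in frame 1 and (5.6, 5.4) in frame 2.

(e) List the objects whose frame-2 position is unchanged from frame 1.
none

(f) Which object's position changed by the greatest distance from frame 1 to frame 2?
the orange square

(moved 3.9; next 3.5)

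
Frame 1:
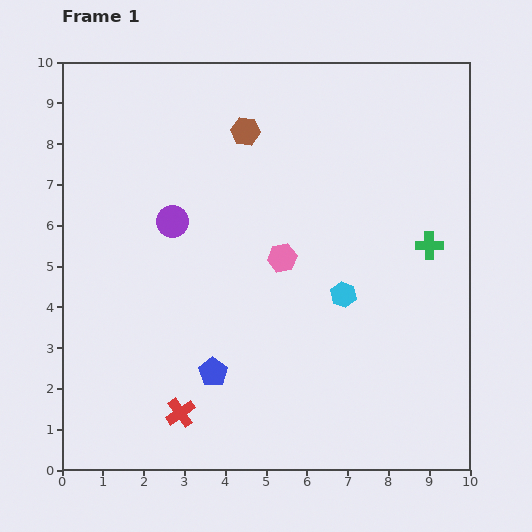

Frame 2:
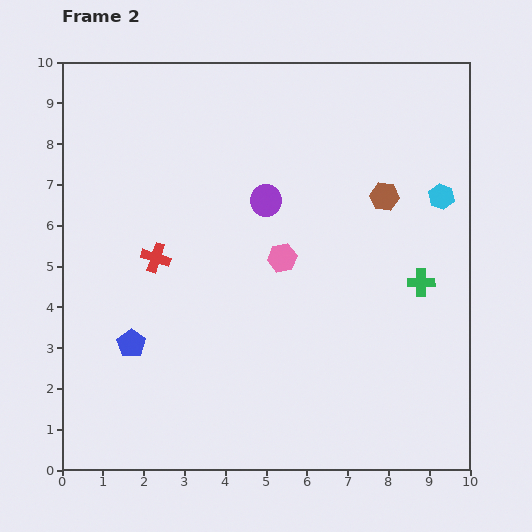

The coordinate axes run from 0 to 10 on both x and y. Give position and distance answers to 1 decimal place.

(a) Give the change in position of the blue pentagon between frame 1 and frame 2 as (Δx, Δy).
(-2.0, 0.7)

The blue pentagon was at (3.7, 2.4) in frame 1 and (1.7, 3.1) in frame 2.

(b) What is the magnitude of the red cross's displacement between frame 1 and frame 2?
3.8

The red cross moved from (2.9, 1.4) to (2.3, 5.2), a distance of √(0.6² + 3.8²) ≈ 3.8.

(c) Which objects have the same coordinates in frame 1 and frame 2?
the pink hexagon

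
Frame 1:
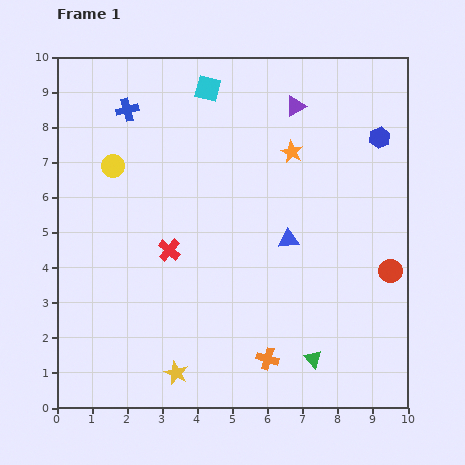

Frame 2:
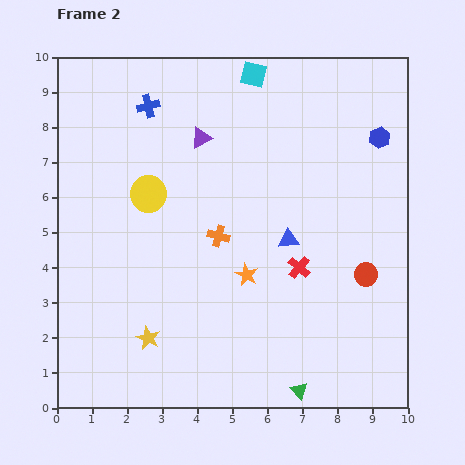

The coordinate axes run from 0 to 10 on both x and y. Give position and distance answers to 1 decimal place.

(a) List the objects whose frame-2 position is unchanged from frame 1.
the blue triangle, the blue hexagon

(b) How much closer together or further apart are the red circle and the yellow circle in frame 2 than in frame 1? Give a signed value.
-1.9

Distance in frame 1: 8.5. Distance in frame 2: 6.6.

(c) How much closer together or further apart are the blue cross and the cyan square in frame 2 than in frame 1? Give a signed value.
+0.7

Distance in frame 1: 2.4. Distance in frame 2: 3.1.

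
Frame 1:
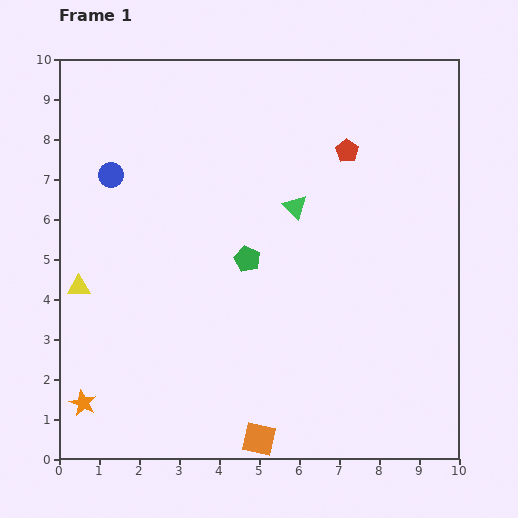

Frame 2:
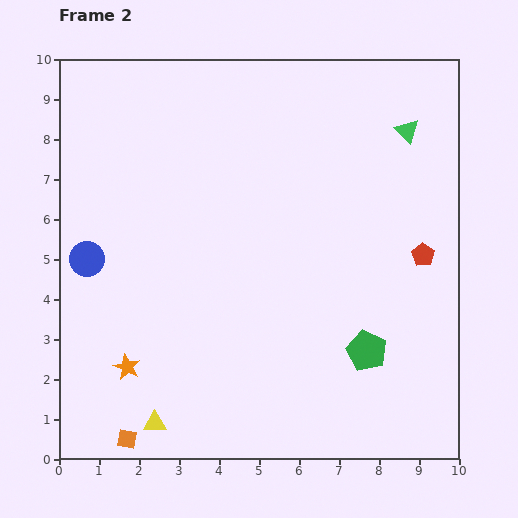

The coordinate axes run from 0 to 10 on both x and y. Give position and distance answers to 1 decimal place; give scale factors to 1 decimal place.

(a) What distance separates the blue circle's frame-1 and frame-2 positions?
2.2

The blue circle moved from (1.3, 7.1) to (0.7, 5.0), a distance of √(0.6² + 2.1²) ≈ 2.2.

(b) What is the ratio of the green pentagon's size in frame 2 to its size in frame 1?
1.6×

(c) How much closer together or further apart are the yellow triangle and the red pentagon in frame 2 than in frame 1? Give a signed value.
+0.4

Distance in frame 1: 7.5. Distance in frame 2: 7.9.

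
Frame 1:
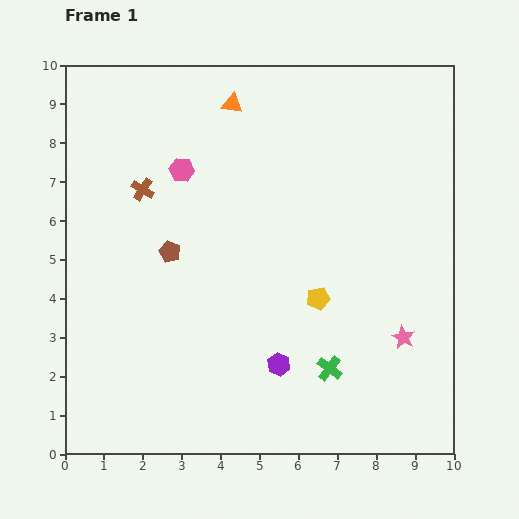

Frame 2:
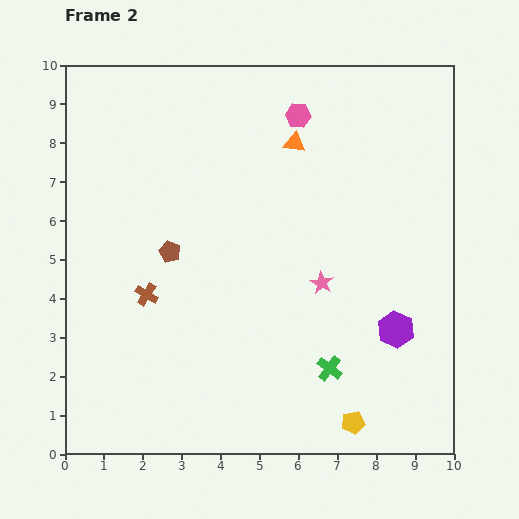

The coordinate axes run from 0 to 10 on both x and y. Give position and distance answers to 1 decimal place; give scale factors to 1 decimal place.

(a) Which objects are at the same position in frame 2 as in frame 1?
the green cross, the brown pentagon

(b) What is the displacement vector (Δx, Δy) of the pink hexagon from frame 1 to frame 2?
(3.0, 1.4)

The pink hexagon was at (3.0, 7.3) in frame 1 and (6.0, 8.7) in frame 2.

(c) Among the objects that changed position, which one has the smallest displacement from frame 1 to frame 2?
the orange triangle

(moved 1.9)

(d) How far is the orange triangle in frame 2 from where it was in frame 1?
1.9

The orange triangle moved from (4.3, 9.0) to (5.9, 8.0), a distance of √(1.6² + 1.0²) ≈ 1.9.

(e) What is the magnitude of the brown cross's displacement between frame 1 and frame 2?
2.7

The brown cross moved from (2.0, 6.8) to (2.1, 4.1), a distance of √(0.1² + 2.7²) ≈ 2.7.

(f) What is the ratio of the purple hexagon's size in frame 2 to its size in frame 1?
1.6×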